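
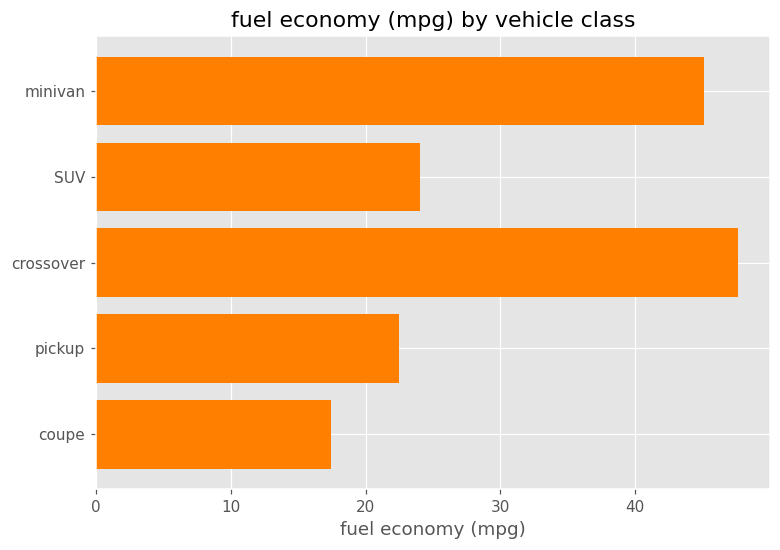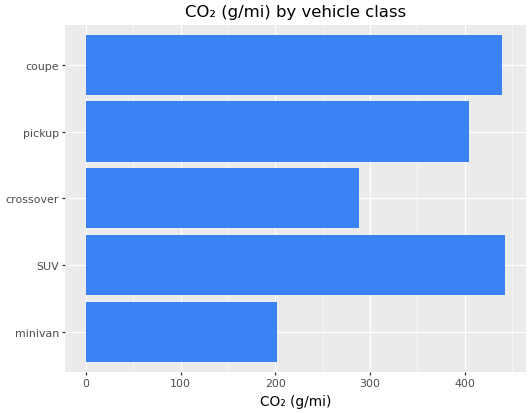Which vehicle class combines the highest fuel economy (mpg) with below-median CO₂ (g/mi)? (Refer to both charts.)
crossover

Chart 2 median CO₂ (g/mi) ≈ 400; below-median vehicle classes: minivan, crossover. Among those, crossover has the highest fuel economy (mpg) (≈ 50).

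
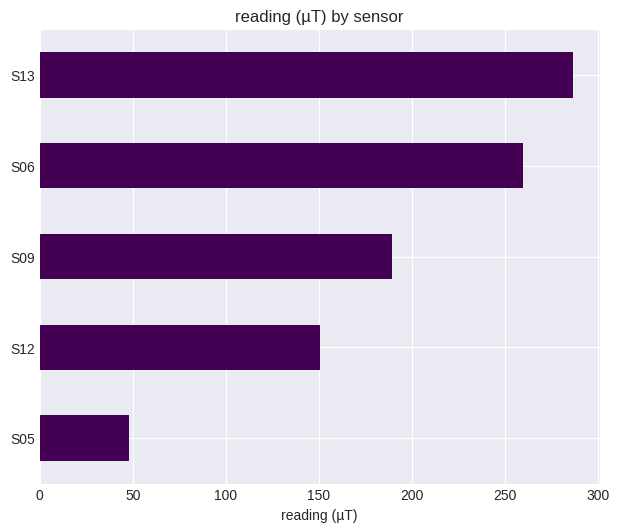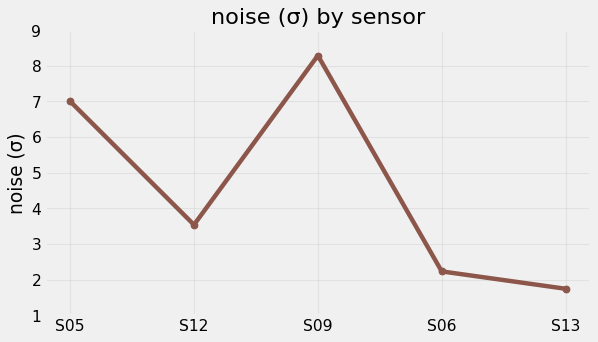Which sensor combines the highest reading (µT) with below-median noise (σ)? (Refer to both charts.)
Chart 2 median noise (σ) ≈ 4; below-median sensors: S06, S13. Among those, S13 has the highest reading (µT) (≈ 300).

S13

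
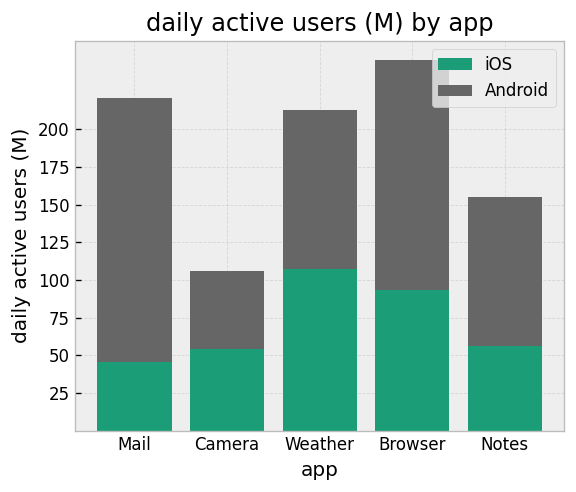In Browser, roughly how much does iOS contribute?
≈ 100

iOS top ≈ 100, bottom ≈ 0; segment ≈ 100.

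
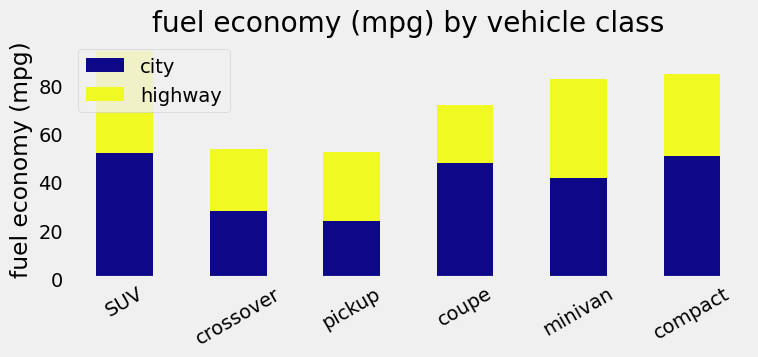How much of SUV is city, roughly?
city top ≈ 50, bottom ≈ 0; segment ≈ 50.

≈ 50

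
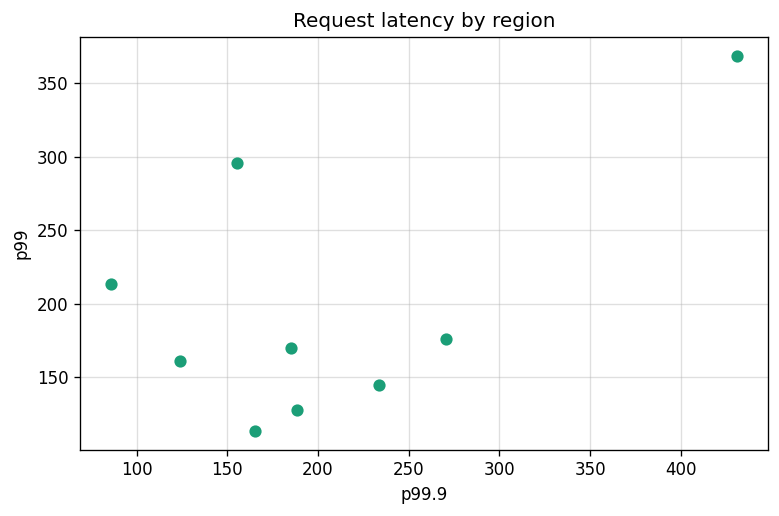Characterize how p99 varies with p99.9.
positive, moderate

Points are positively correlated; moderate (|r| ≈ 0.5).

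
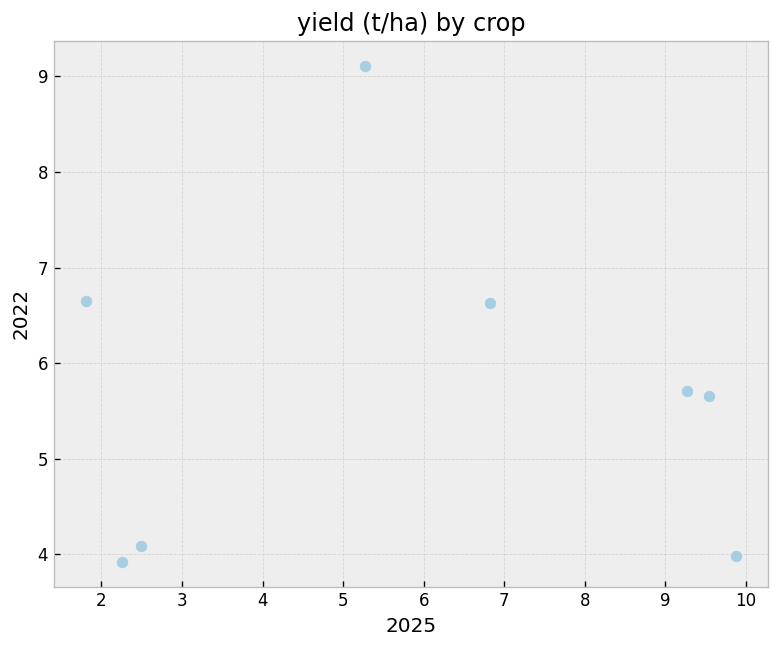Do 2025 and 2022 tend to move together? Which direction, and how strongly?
Points are roughly uncorrelated; weak (|r| ≈ 0.0).

no clear correlation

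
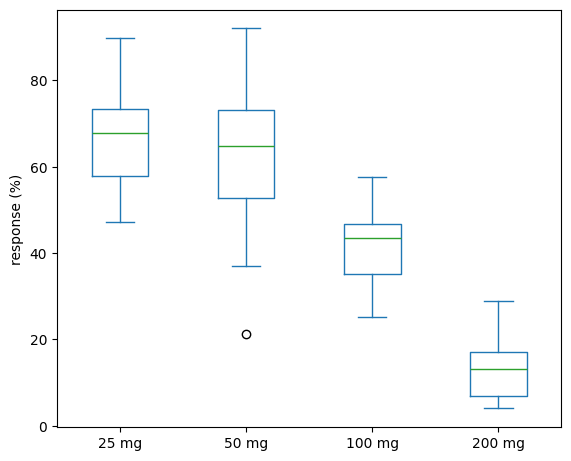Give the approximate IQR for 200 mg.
Q3 ≈ 15, Q1 ≈ 5; IQR ≈ 10.

≈ 10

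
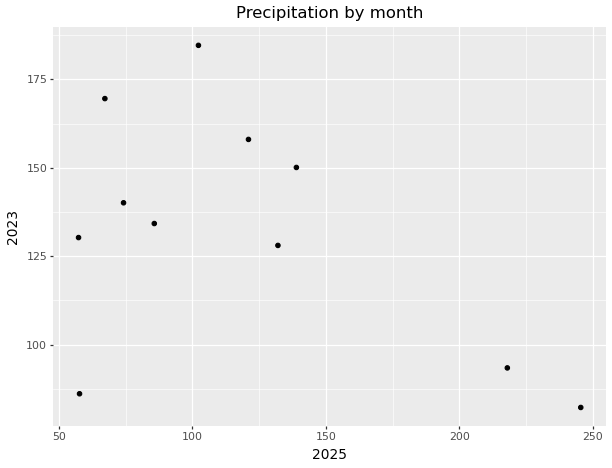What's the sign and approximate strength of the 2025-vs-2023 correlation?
negative, moderate

Points are negatively correlated; moderate (|r| ≈ 0.5).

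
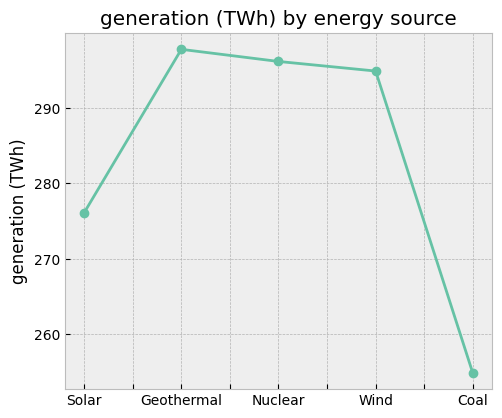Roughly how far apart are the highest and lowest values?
≈ 45

Max Geothermal ≈ 300, min Coal ≈ 255; range ≈ 45.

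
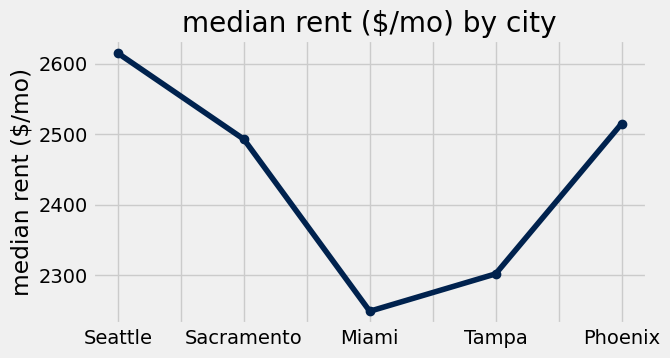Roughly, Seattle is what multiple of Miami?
≈ 1.16×

Seattle ≈ 2600, Miami ≈ 2250; 2600/2250 ≈ 1.16.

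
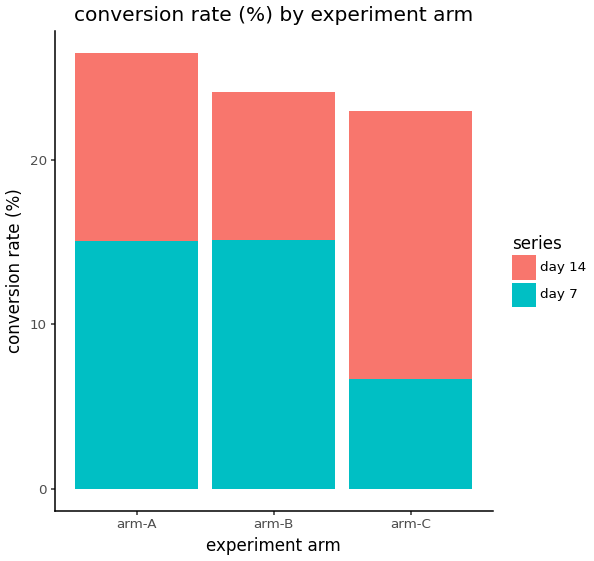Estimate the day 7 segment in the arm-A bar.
≈ 15

day 7 top ≈ 15, bottom ≈ 0; segment ≈ 15.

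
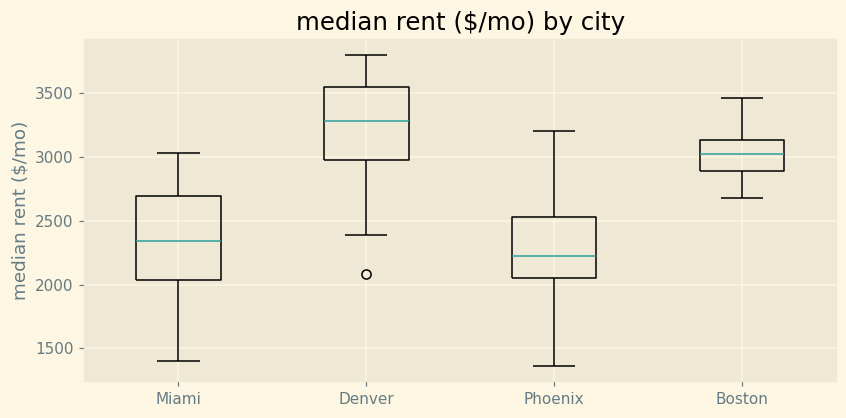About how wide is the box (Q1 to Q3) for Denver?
Q3 ≈ 3600, Q1 ≈ 3000; IQR ≈ 600.

≈ 600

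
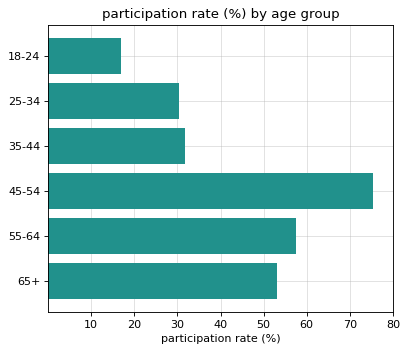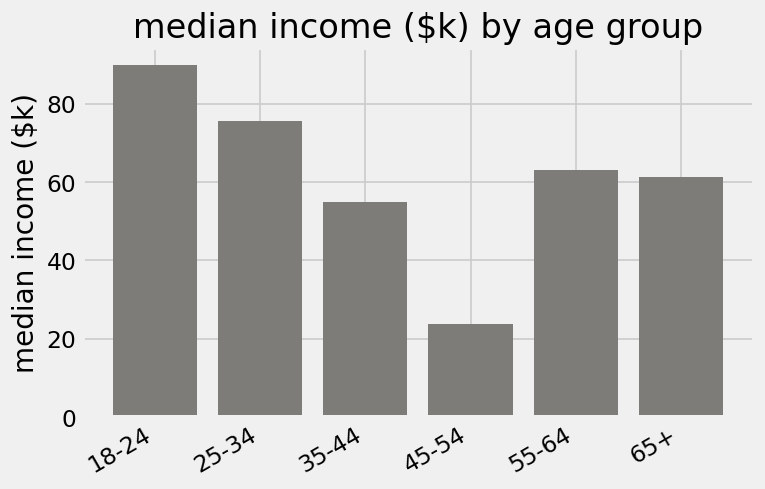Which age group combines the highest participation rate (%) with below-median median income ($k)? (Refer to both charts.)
45-54

Chart 2 median median income ($k) ≈ 60; below-median age groups: 35-44, 45-54, 65+. Among those, 45-54 has the highest participation rate (%) (≈ 80).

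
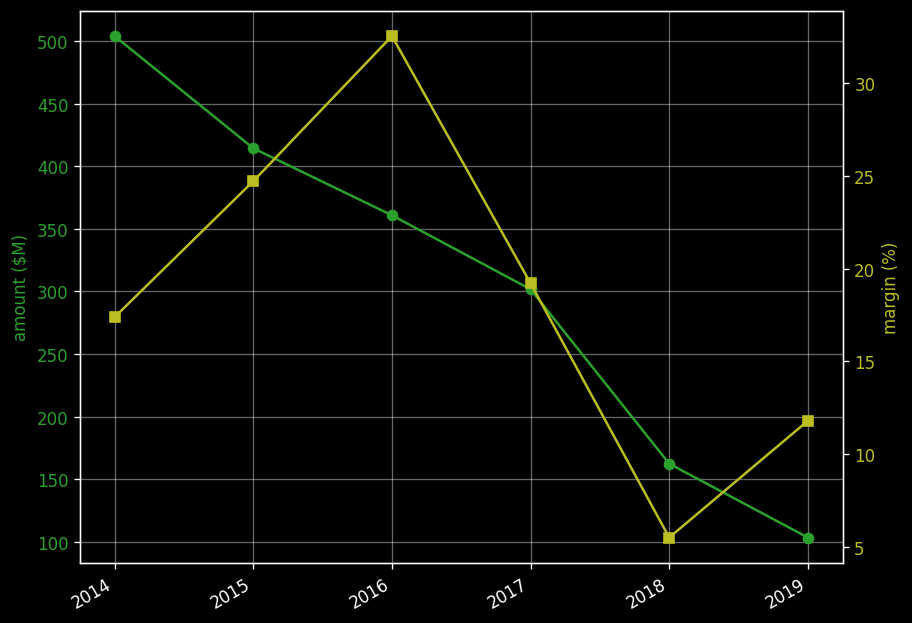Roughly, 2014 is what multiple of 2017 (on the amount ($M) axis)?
2014 ≈ 500, 2017 ≈ 300; 500/300 ≈ 1.67.

≈ 1.67×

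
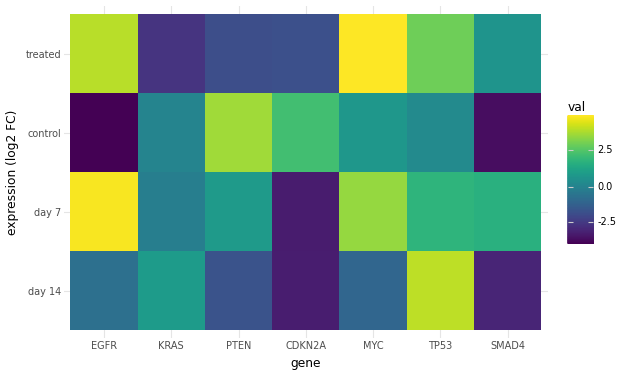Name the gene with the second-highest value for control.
Top 3 for control: PTEN ≈ 4, CDKN2A ≈ 2, MYC ≈ 1.

CDKN2A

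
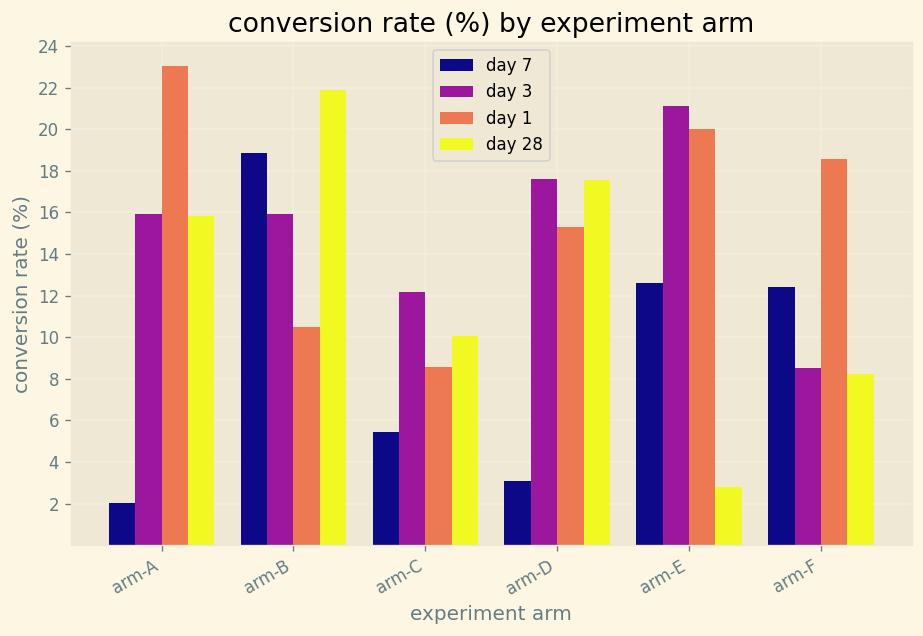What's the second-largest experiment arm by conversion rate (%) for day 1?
arm-E

Top 3 for day 1: arm-A ≈ 24, arm-E ≈ 20, arm-F ≈ 18.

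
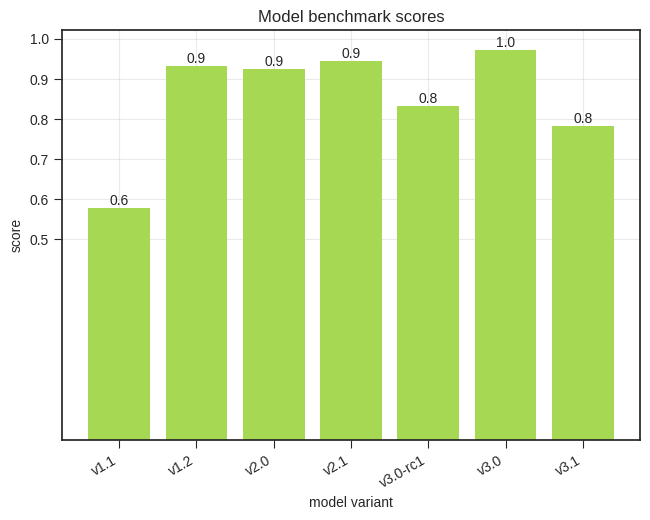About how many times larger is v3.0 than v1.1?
v3.0 ≈ 1.0, v1.1 ≈ 0.6; 1.0/0.6 ≈ 1.67.

≈ 1.67×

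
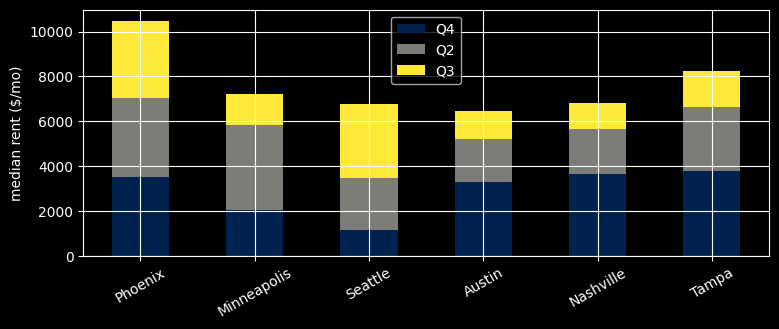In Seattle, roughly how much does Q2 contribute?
≈ 2000

Q2 top ≈ 3000, bottom ≈ 1000; segment ≈ 2000.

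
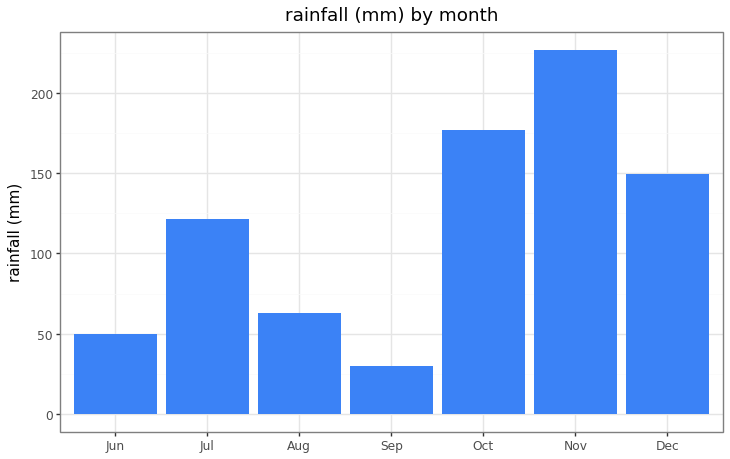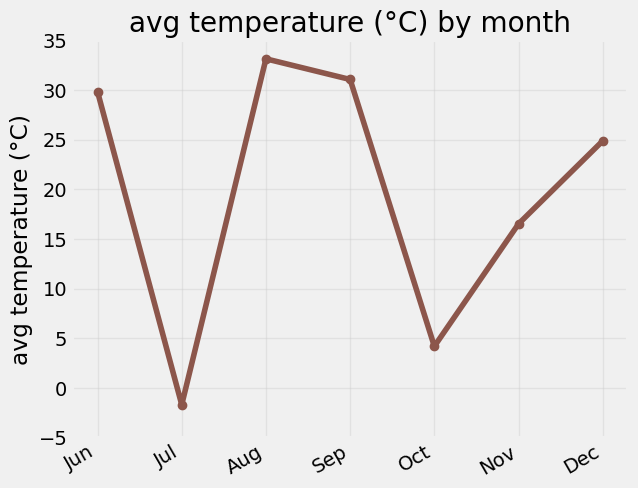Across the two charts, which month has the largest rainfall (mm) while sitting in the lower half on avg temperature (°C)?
Nov

Chart 2 median avg temperature (°C) ≈ 25; below-median months: Jul, Oct, Nov. Among those, Nov has the highest rainfall (mm) (≈ 225).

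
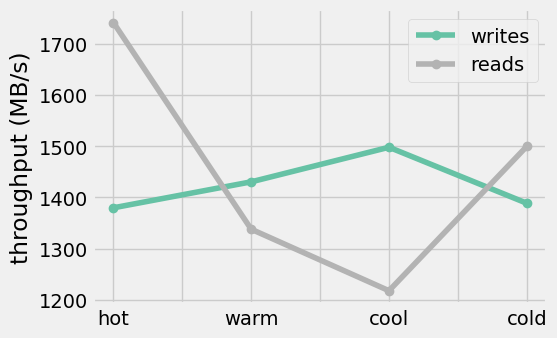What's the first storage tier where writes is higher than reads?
hot: writes ≈ 1400 vs reads ≈ 1750 (not yet); warm: writes ≈ 1450 vs reads ≈ 1350 (first crossover).

warm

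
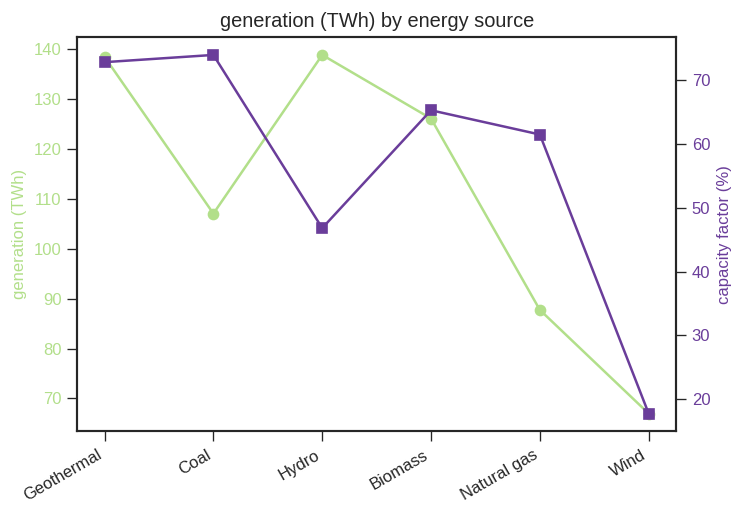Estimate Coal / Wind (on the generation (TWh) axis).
≈ 1.57×

Coal ≈ 110, Wind ≈ 70; 110/70 ≈ 1.57.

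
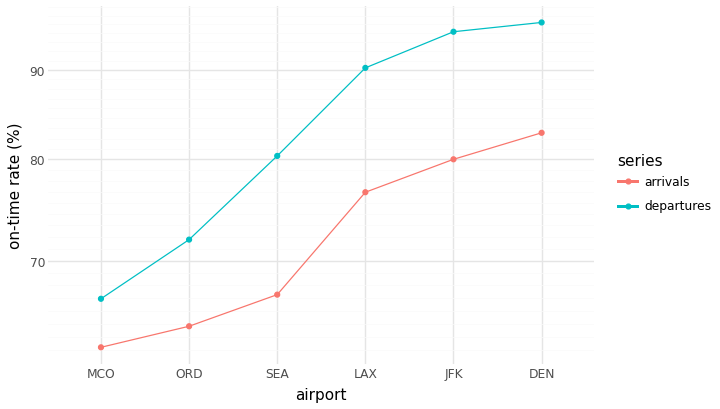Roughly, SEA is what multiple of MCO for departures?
≈ 1.23×

SEA ≈ 80, MCO ≈ 65; 80/65 ≈ 1.23.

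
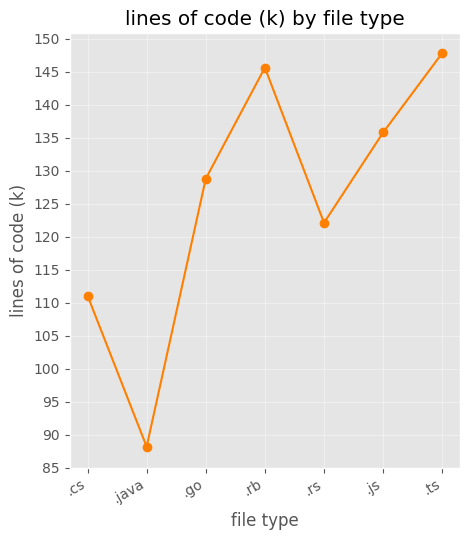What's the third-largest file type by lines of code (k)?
Top 4: .ts ≈ 150, .rb ≈ 145, .js ≈ 135, .go ≈ 130.

.js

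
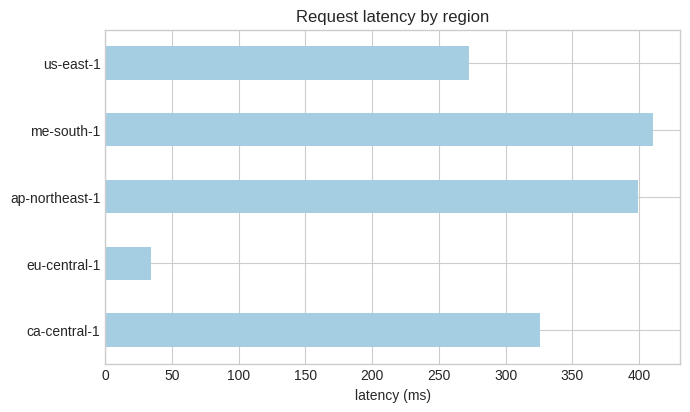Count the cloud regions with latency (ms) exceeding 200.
4

Above 200: ca-central-1, ap-northeast-1, me-south-1, us-east-1.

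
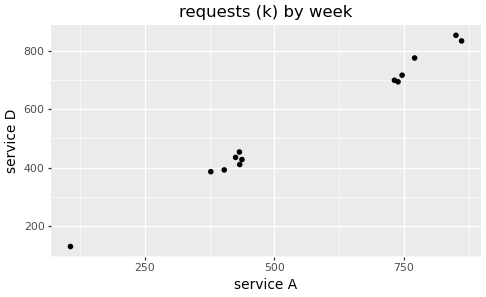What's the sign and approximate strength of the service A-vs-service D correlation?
Points are positively correlated; strong (|r| ≈ 1.0).

positive, strong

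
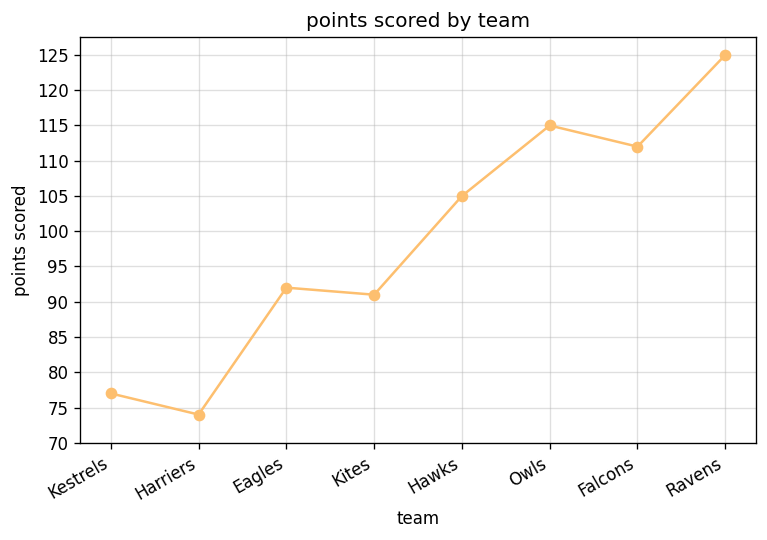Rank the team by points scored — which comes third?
Falcons

Top 4: Ravens ≈ 125, Owls ≈ 115, Falcons ≈ 110, Hawks ≈ 105.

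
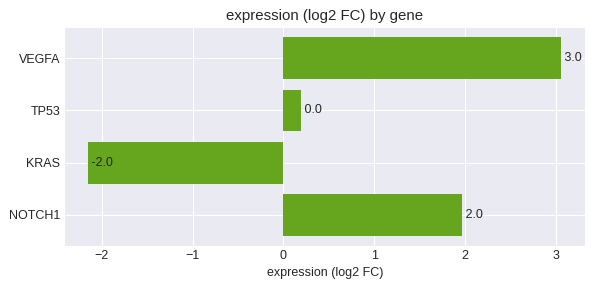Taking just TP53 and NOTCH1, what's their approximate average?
(0.0 + 2.0) / 2 ≈ 1.

≈ 1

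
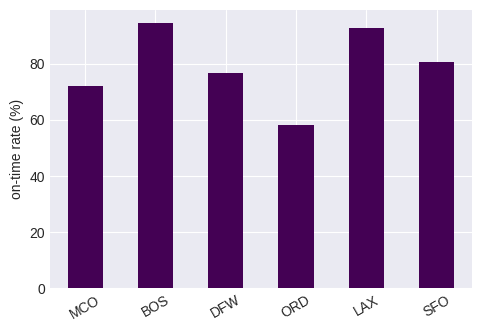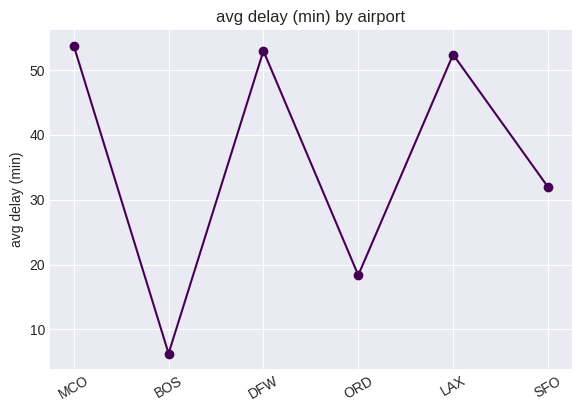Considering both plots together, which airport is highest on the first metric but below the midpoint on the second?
BOS

Chart 2 median avg delay (min) ≈ 40; below-median airports: BOS, ORD, SFO. Among those, BOS has the highest on-time rate (%) (≈ 90).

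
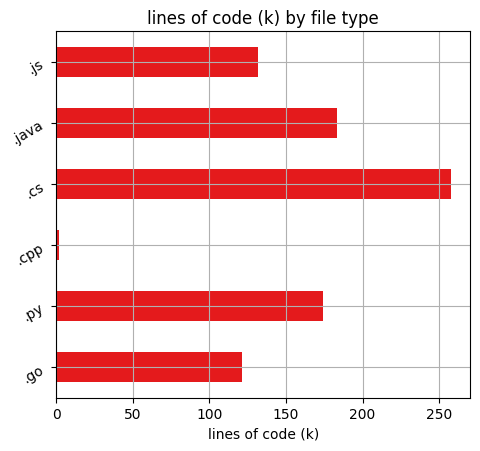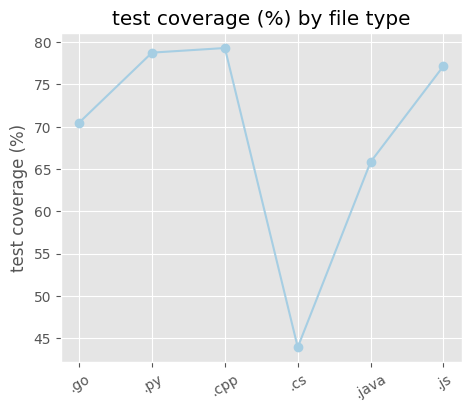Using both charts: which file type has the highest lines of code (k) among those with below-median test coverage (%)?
.cs

Chart 2 median test coverage (%) ≈ 70; below-median file types: .go, .cs, .java. Among those, .cs has the highest lines of code (k) (≈ 250).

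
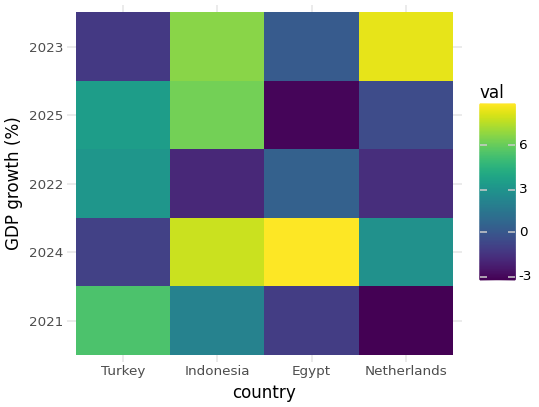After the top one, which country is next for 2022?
Top 3 for 2022: Turkey ≈ 4, Egypt ≈ 0, Netherlands ≈ -2.

Egypt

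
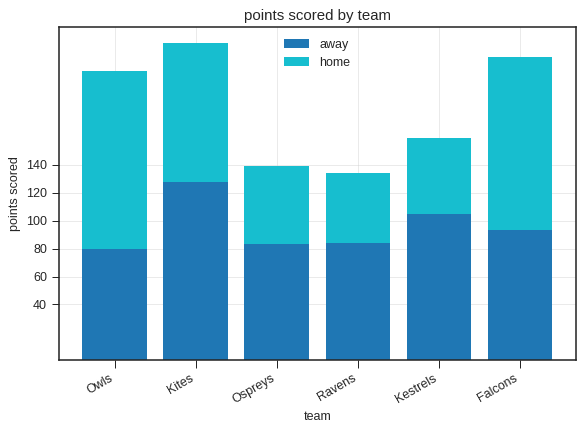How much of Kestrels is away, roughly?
away top ≈ 100, bottom ≈ 0; segment ≈ 100.

≈ 100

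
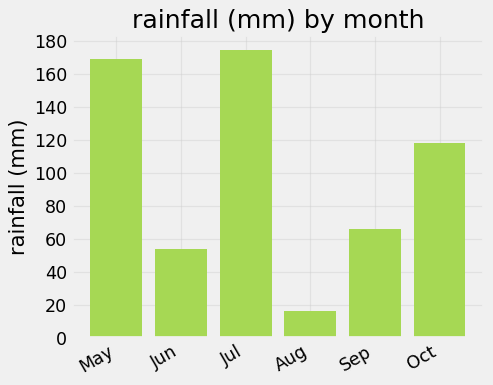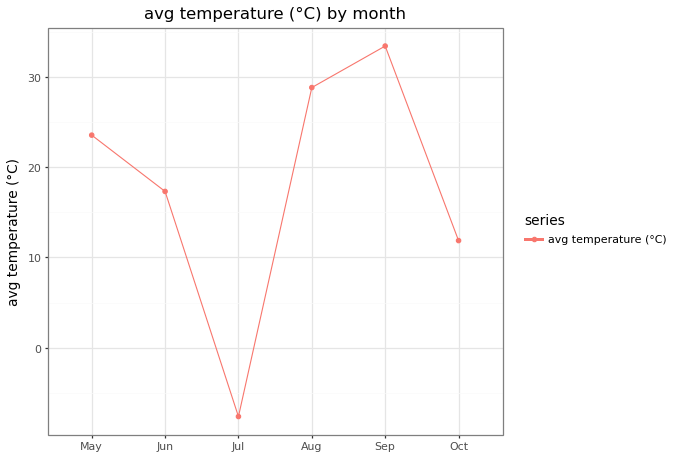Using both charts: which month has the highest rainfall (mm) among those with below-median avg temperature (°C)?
Jul

Chart 2 median avg temperature (°C) ≈ 20; below-median months: Jun, Jul, Oct. Among those, Jul has the highest rainfall (mm) (≈ 180).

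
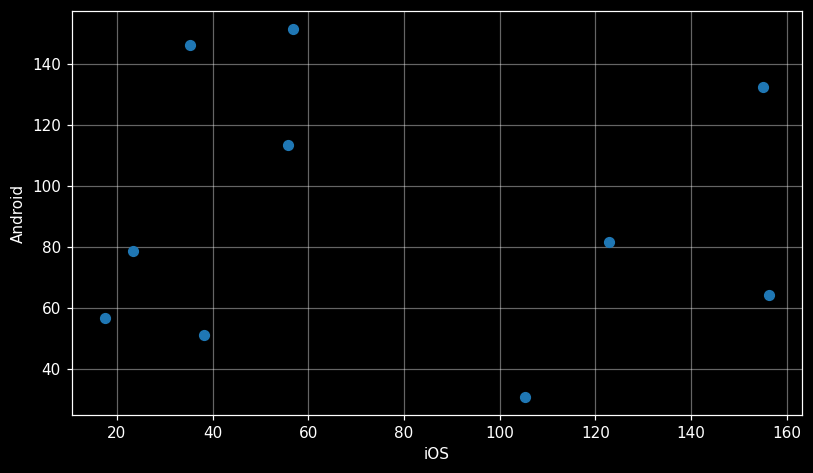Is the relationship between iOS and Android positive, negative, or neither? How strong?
Points are roughly uncorrelated; weak (|r| ≈ 0.0).

no clear correlation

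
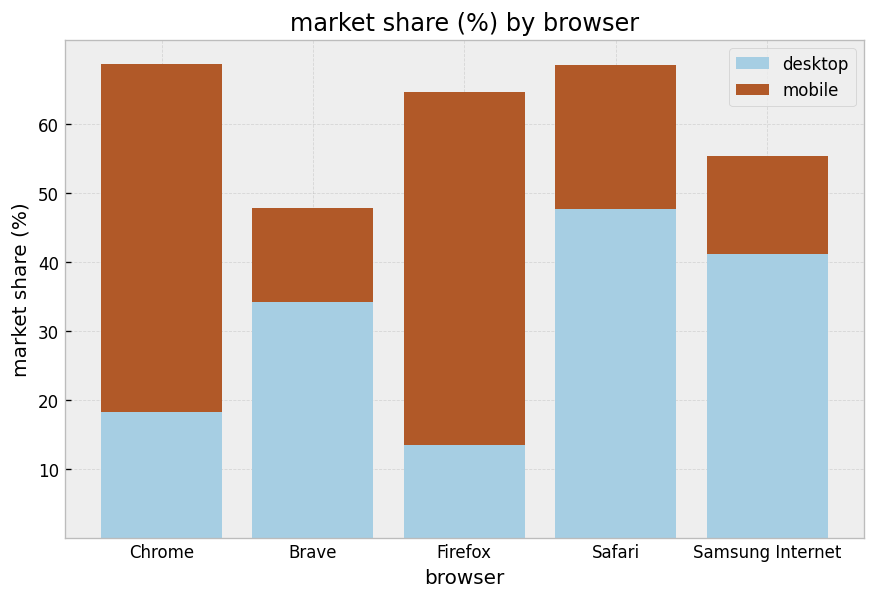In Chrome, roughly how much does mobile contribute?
≈ 50

mobile top ≈ 70, bottom ≈ 20; segment ≈ 50.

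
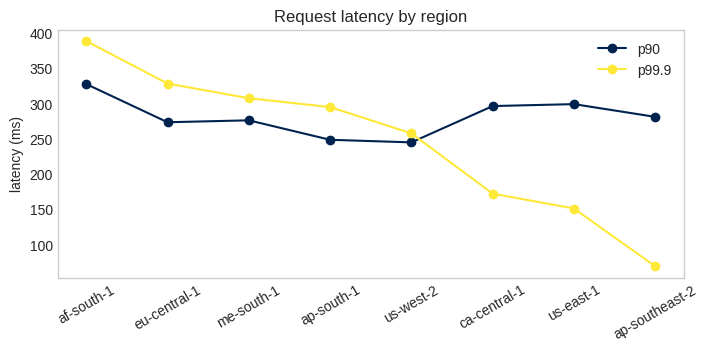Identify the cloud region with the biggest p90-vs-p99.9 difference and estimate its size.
ap-southeast-2, ≈ 250 ms

ap-southeast-2: p90 ≈ 300, p99.9 ≈ 50 → gap ≈ 250. Next-largest (us-east-1) is only ≈ 150.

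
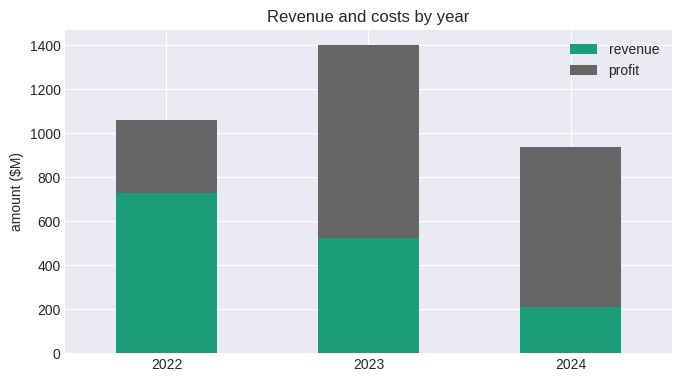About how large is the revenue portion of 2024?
≈ 200

revenue top ≈ 200, bottom ≈ 0; segment ≈ 200.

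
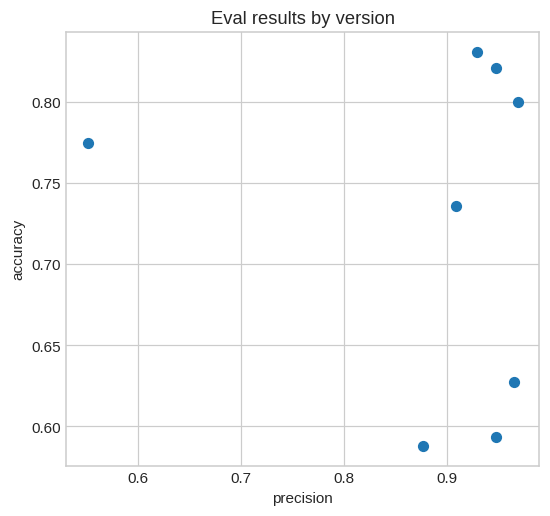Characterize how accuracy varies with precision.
Points are roughly uncorrelated; weak (|r| ≈ 0.1).

no clear correlation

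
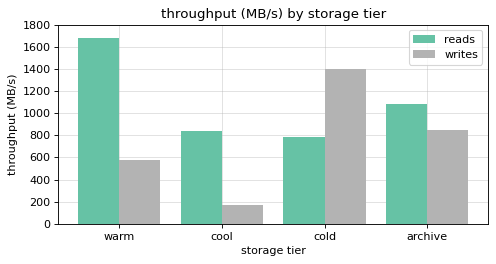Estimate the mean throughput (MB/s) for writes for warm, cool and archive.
(600 + 200 + 800) / 3 ≈ 533.

≈ 533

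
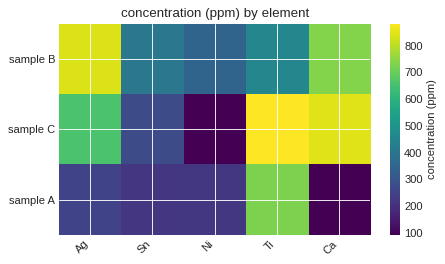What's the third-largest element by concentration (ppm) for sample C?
Top 4 for sample C: Ti ≈ 900, Ca ≈ 800, Ag ≈ 700, Sn ≈ 300.

Ag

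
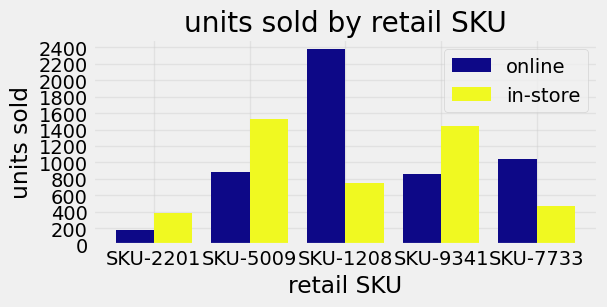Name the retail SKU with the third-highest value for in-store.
SKU-1208

Top 4 for in-store: SKU-5009 ≈ 1600, SKU-9341 ≈ 1400, SKU-1208 ≈ 800, SKU-7733 ≈ 400.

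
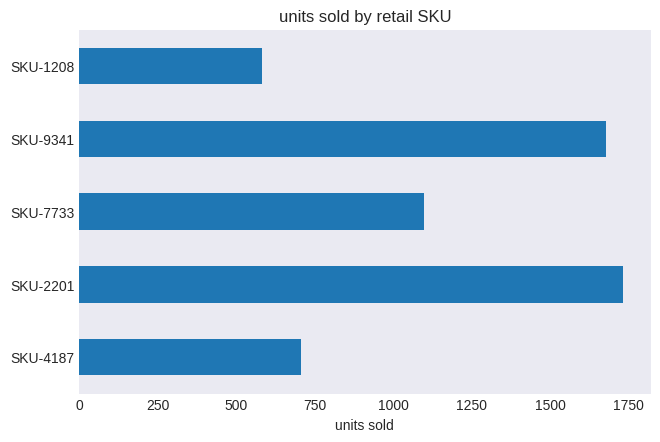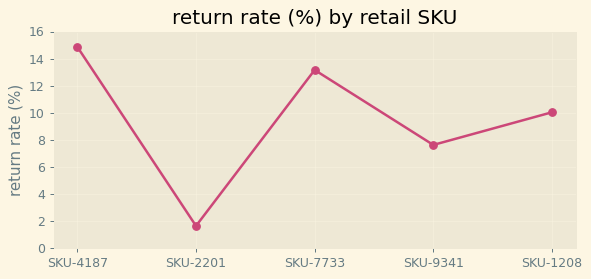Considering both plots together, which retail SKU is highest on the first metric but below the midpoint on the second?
SKU-2201

Chart 2 median return rate (%) ≈ 10; below-median retail SKUs: SKU-2201, SKU-9341. Among those, SKU-2201 has the highest units sold (≈ 1800).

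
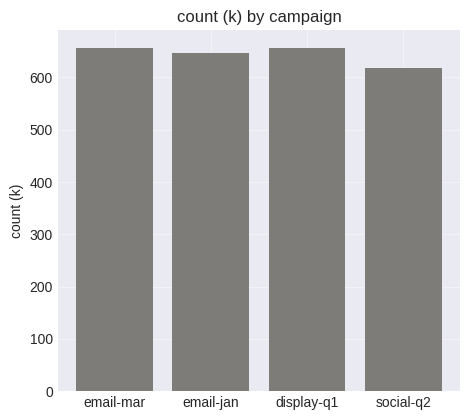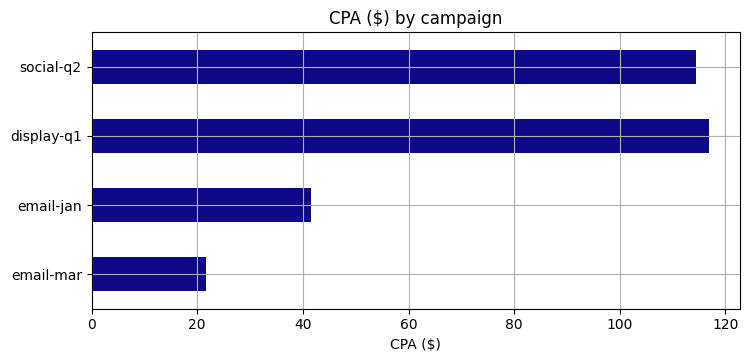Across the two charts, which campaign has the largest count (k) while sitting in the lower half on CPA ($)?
Chart 2 median CPA ($) ≈ 80; below-median campaigns: email-mar, email-jan. Among those, email-mar has the highest count (k) (≈ 700).

email-mar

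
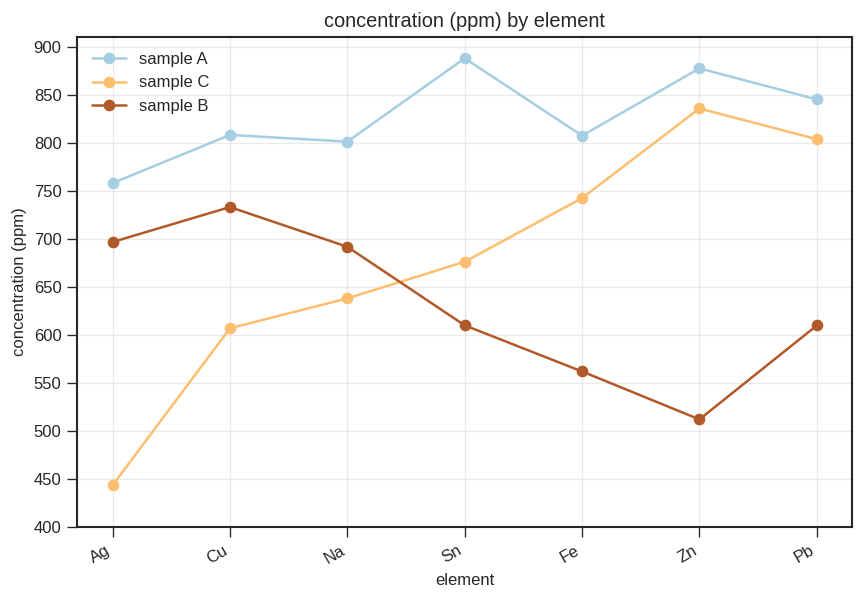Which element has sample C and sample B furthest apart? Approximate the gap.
Zn: sample C ≈ 850, sample B ≈ 500 → gap ≈ 350. Next-largest (Ag) is only ≈ 250.

Zn, ≈ 350 ppm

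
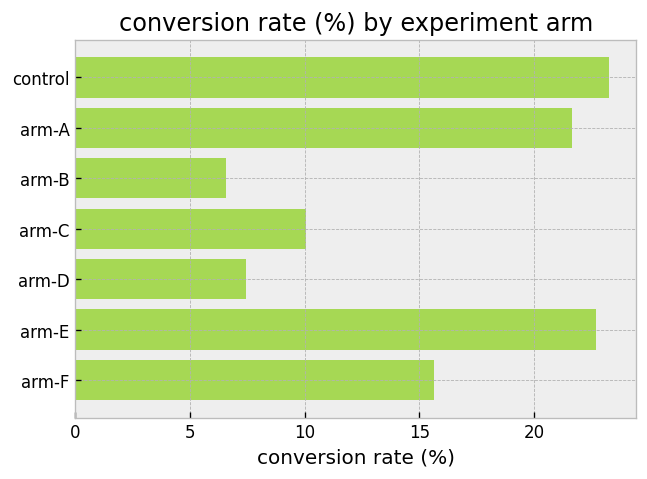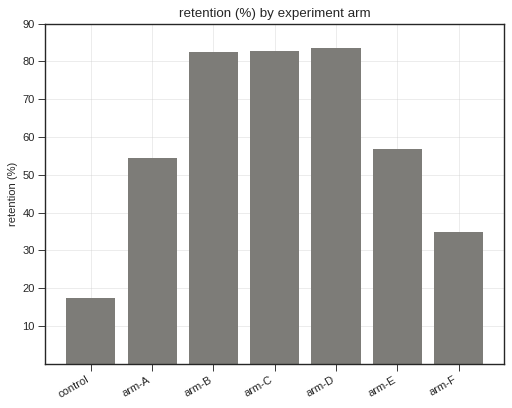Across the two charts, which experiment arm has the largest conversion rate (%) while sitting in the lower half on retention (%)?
control

Chart 2 median retention (%) ≈ 60; below-median experiment arms: control, arm-A, arm-F. Among those, control has the highest conversion rate (%) (≈ 25).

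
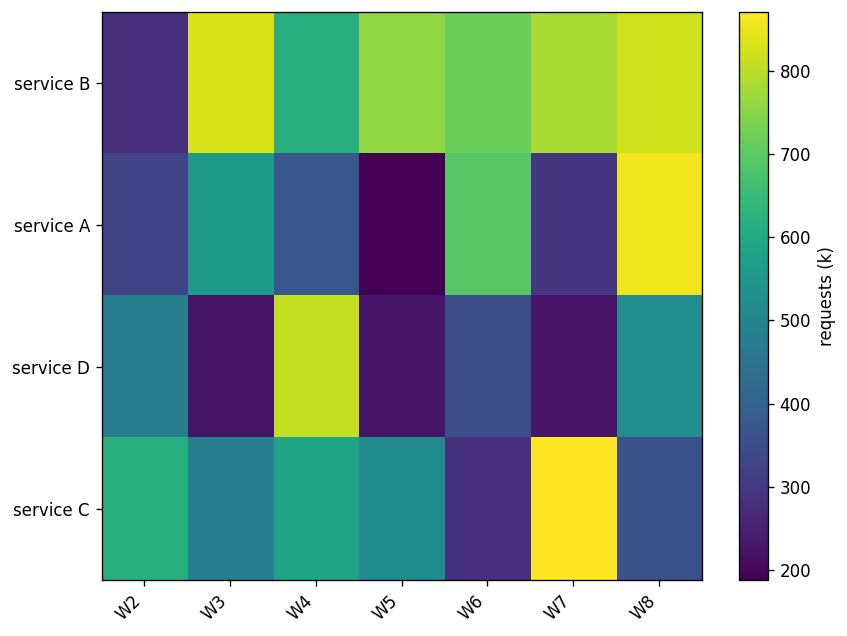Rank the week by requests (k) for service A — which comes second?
W6

Top 3 for service A: W8 ≈ 900, W6 ≈ 700, W3 ≈ 600.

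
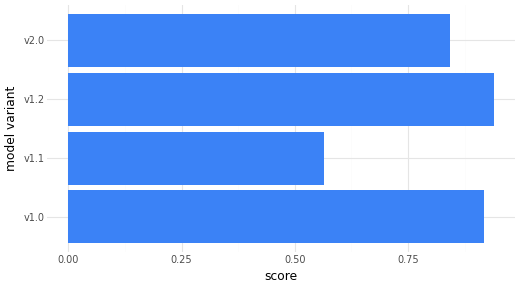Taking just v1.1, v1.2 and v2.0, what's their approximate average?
(0.6 + 0.9 + 0.8) / 3 ≈ 0.77.

≈ 0.77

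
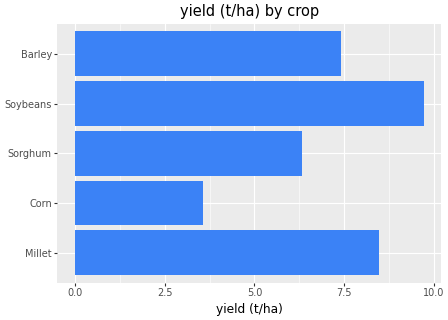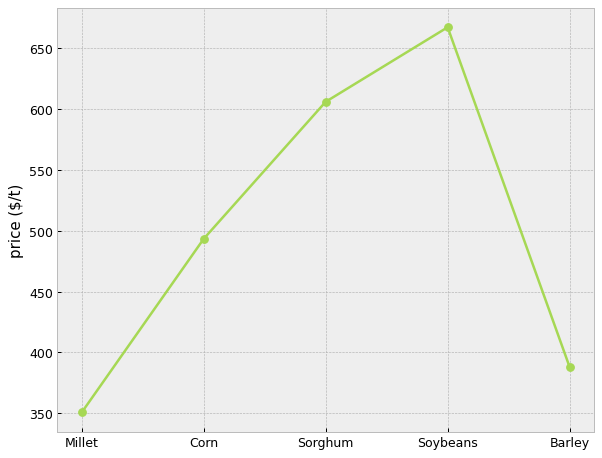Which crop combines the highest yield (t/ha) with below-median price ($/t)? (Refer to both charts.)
Millet

Chart 2 median price ($/t) ≈ 500; below-median crops: Millet, Barley. Among those, Millet has the highest yield (t/ha) (≈ 8).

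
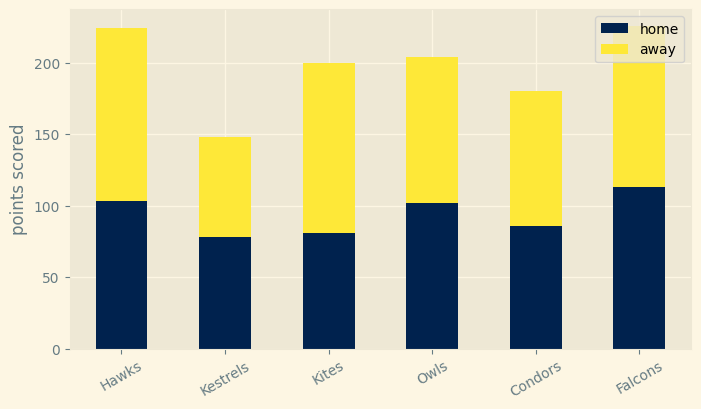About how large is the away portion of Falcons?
≈ 100

away top ≈ 220, bottom ≈ 120; segment ≈ 100.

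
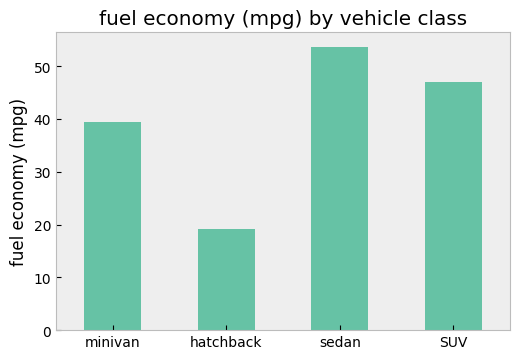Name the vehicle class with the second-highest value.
Top 3: sedan ≈ 55, SUV ≈ 45, minivan ≈ 40.

SUV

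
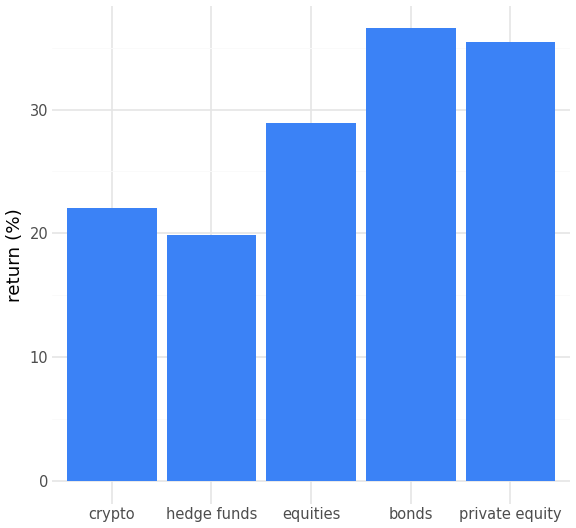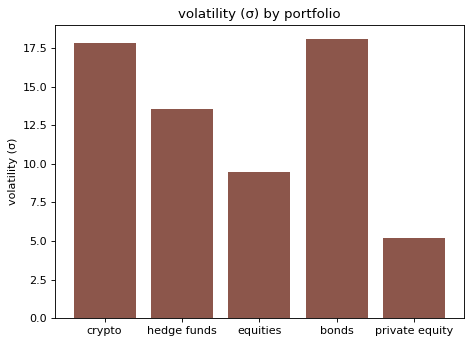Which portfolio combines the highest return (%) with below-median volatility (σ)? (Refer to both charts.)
private equity

Chart 2 median volatility (σ) ≈ 14; below-median portfolios: equities, private equity. Among those, private equity has the highest return (%) (≈ 35).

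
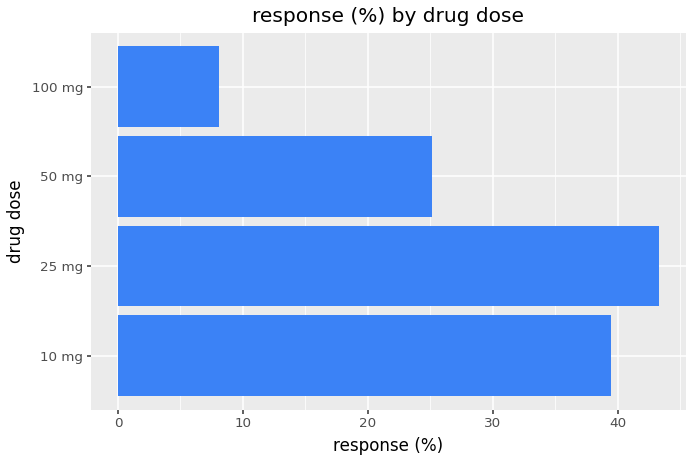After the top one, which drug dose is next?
Top 3: 25 mg ≈ 45, 10 mg ≈ 40, 50 mg ≈ 25.

10 mg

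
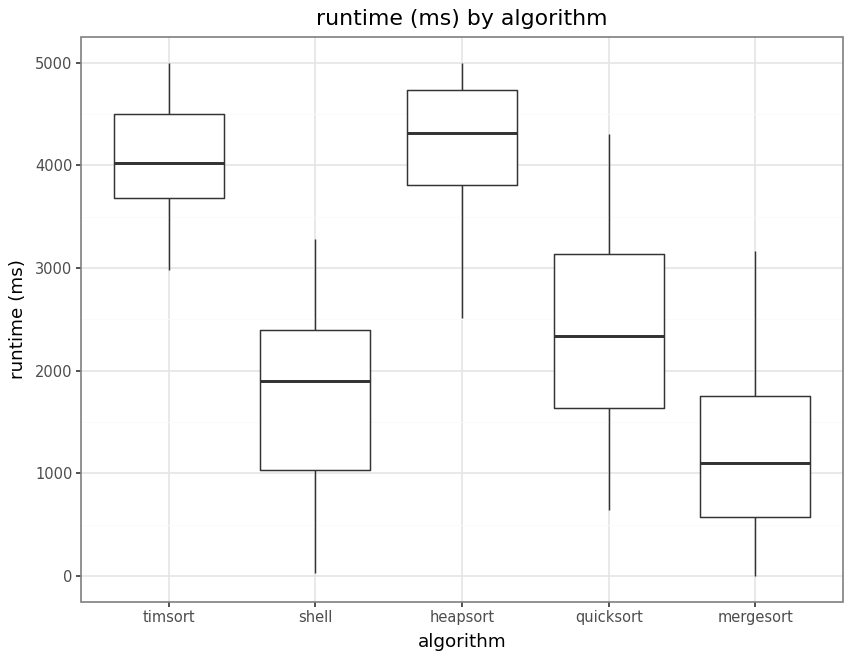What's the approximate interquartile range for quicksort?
≈ 1500

Q3 ≈ 3000, Q1 ≈ 1500; IQR ≈ 1500.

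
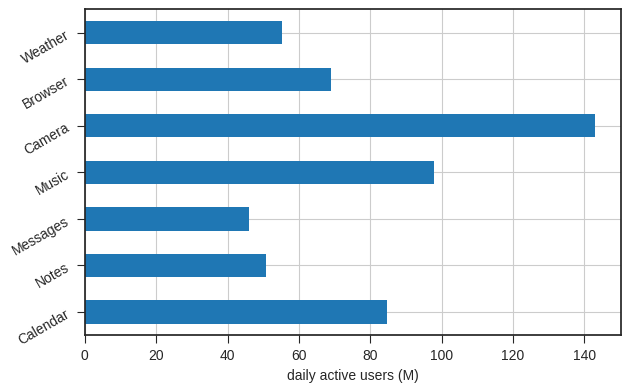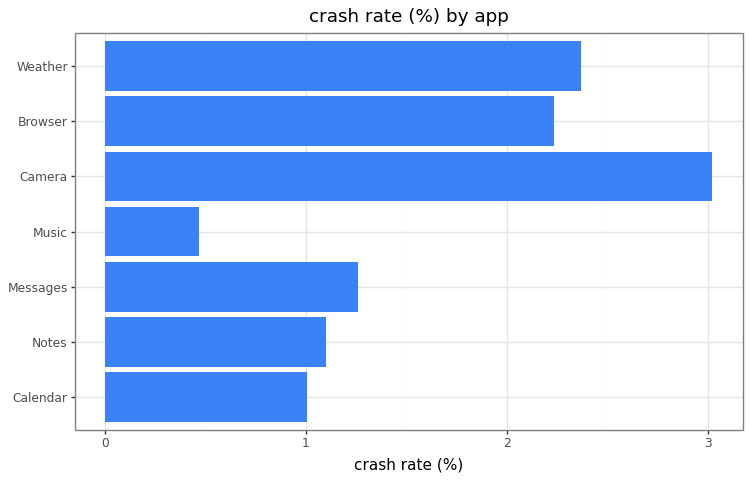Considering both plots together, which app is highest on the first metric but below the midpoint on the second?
Chart 2 median crash rate (%) ≈ 1.5; below-median apps: Calendar, Notes, Music. Among those, Music has the highest daily active users (M) (≈ 100).

Music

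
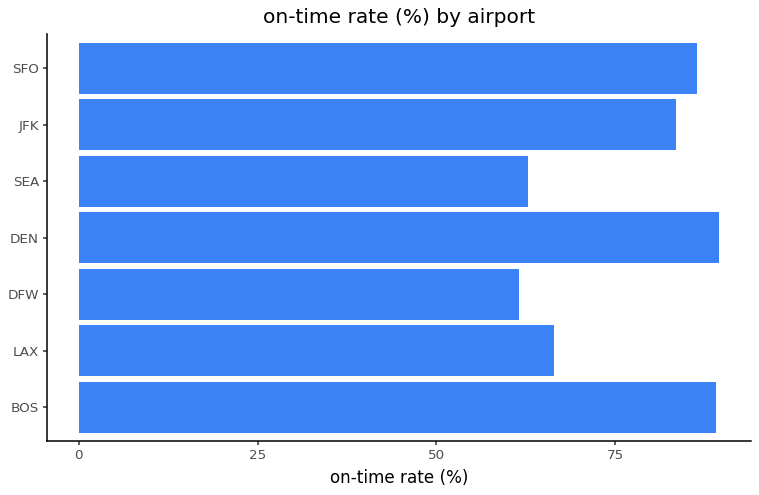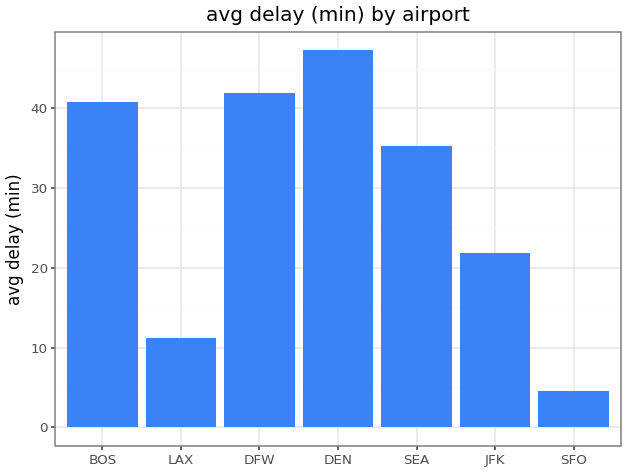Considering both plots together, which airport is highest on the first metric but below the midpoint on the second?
Chart 2 median avg delay (min) ≈ 35; below-median airports: LAX, JFK, SFO. Among those, SFO has the highest on-time rate (%) (≈ 90).

SFO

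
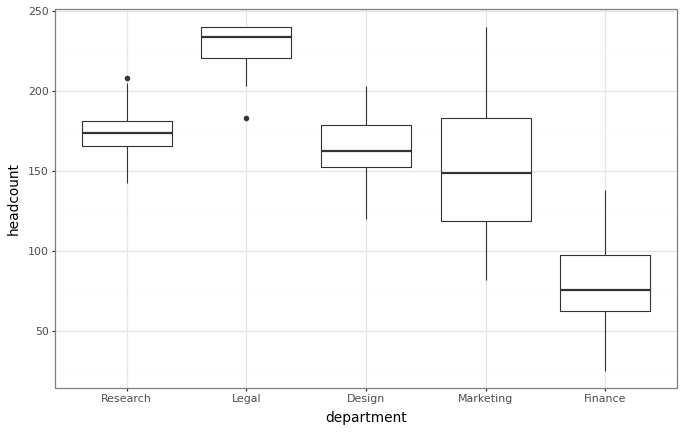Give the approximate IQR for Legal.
Q3 ≈ 240, Q1 ≈ 220; IQR ≈ 20.

≈ 20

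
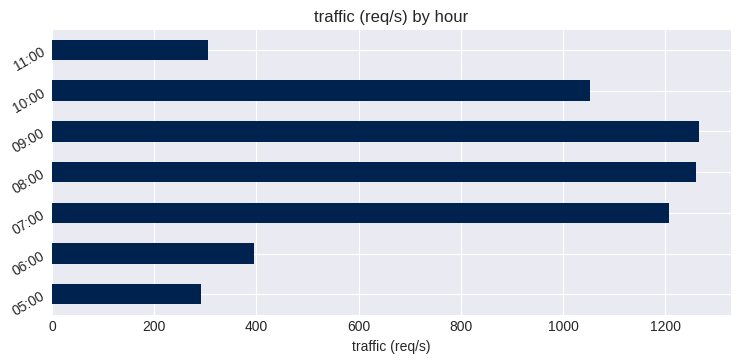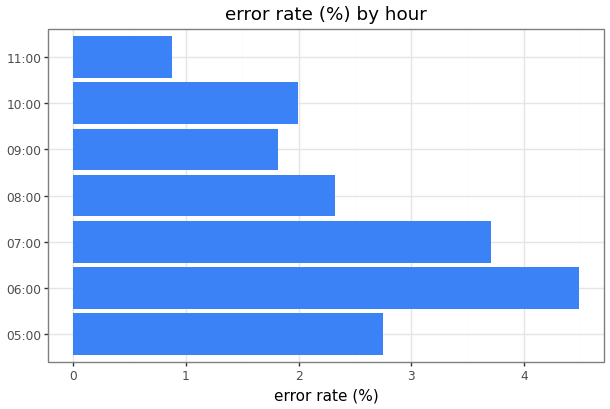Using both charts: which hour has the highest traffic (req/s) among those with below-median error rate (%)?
Chart 2 median error rate (%) ≈ 2.5; below-median hours: 09:00, 10:00, 11:00. Among those, 09:00 has the highest traffic (req/s) (≈ 1200).

09:00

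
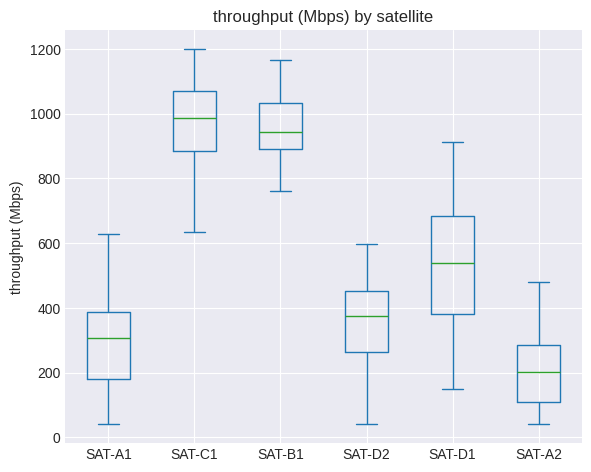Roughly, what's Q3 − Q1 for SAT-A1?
≈ 200

Q3 ≈ 400, Q1 ≈ 200; IQR ≈ 200.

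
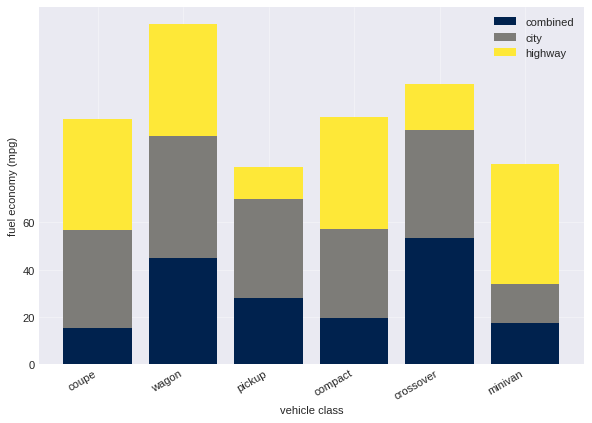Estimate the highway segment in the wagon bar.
highway top ≈ 140, bottom ≈ 100; segment ≈ 40.

≈ 40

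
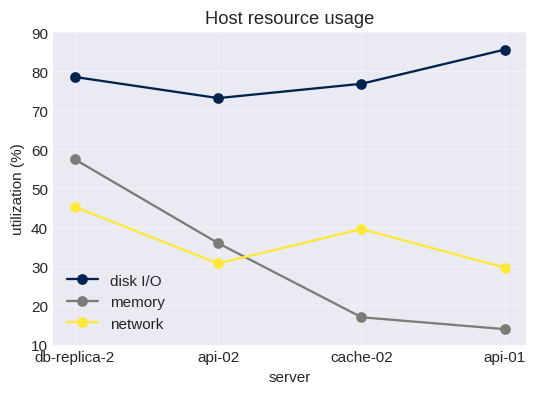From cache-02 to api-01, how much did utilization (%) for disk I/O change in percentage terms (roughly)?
≈ +12.5%

cache-02 ≈ 80, api-01 ≈ 90; (90 − 80) / 80 ≈ +12.5%.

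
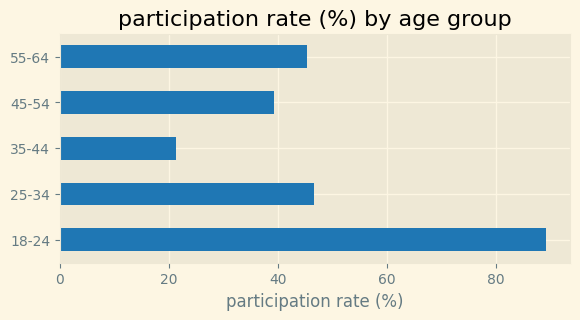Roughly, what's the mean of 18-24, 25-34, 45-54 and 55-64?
≈ 58

(90 + 50 + 40 + 50) / 4 ≈ 58.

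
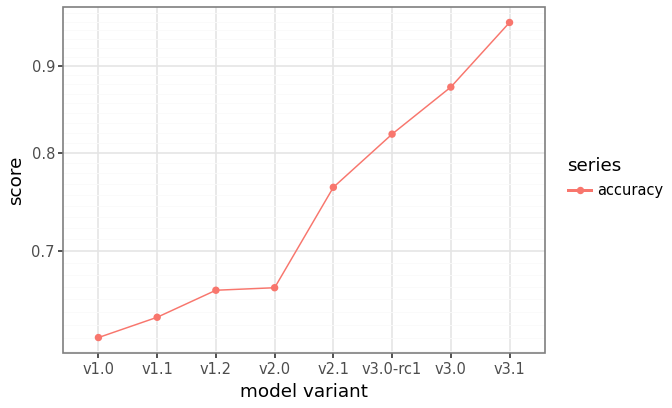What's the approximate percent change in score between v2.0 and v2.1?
≈ +15.4%

v2.0 ≈ 0.65, v2.1 ≈ 0.75; (0.75 − 0.65) / 0.65 ≈ +15.4%.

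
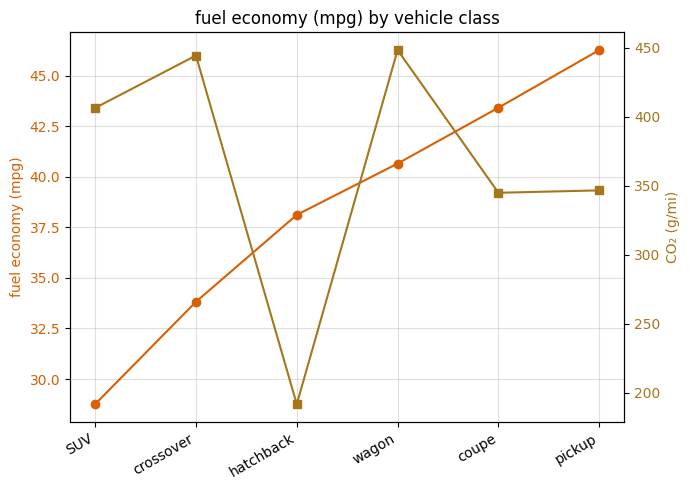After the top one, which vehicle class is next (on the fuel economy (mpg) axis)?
Top 3 (on the fuel economy (mpg) axis): pickup ≈ 46, coupe ≈ 44, wagon ≈ 40.

coupe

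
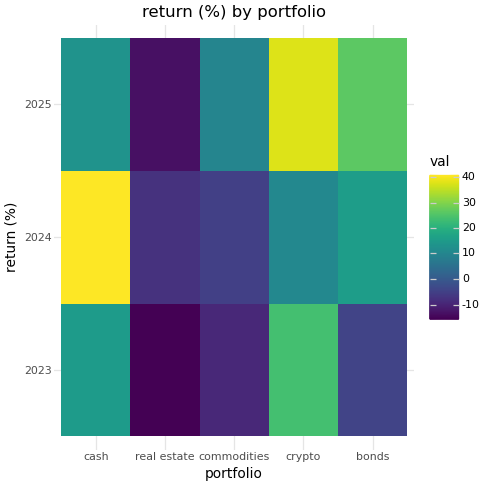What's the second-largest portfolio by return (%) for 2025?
bonds

Top 3 for 2025: crypto ≈ 35, bonds ≈ 25, cash ≈ 15.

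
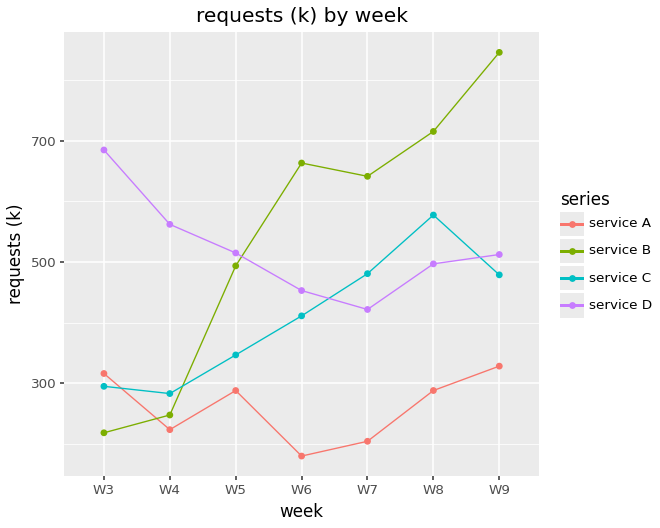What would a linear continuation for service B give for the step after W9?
≈ 900

Last three: 600, 700, 800 → slope ≈ 100/step → next ≈ 900.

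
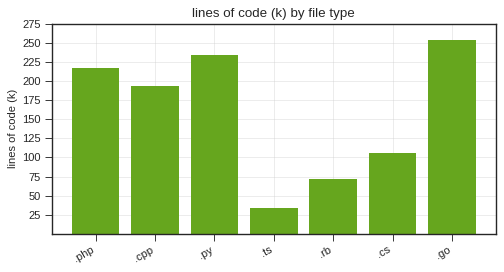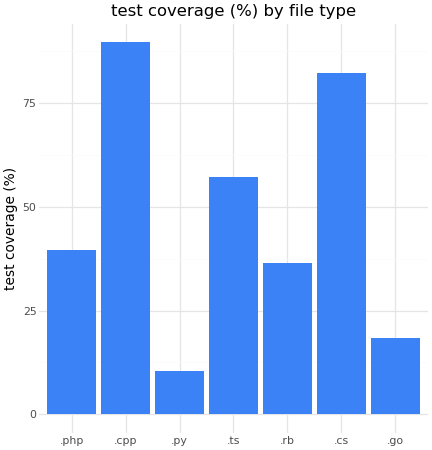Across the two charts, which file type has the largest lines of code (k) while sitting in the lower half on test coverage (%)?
Chart 2 median test coverage (%) ≈ 40; below-median file types: .py, .rb, .go. Among those, .go has the highest lines of code (k) (≈ 250).

.go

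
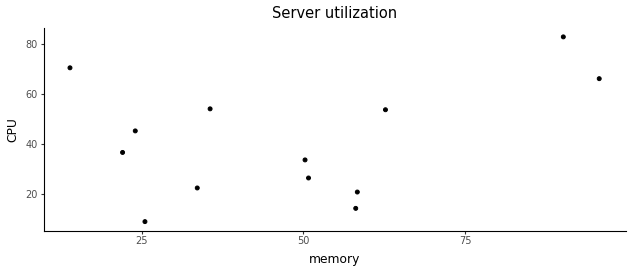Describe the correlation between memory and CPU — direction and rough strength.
Points are positively correlated; weak (|r| ≈ 0.3).

positive, weak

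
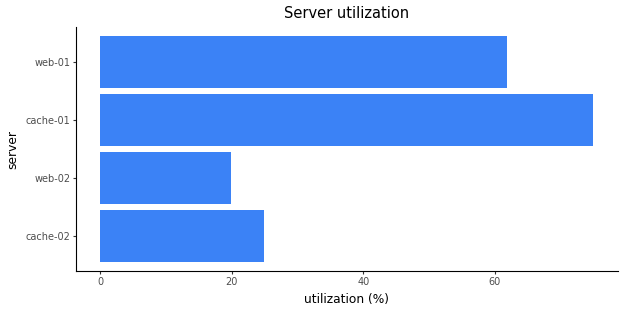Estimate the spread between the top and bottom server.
Max cache-01 ≈ 70, min web-02 ≈ 20; range ≈ 50.

≈ 50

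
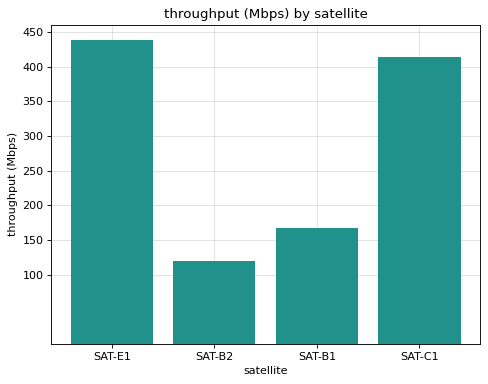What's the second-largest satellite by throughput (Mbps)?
Top 3: SAT-E1 ≈ 450, SAT-C1 ≈ 400, SAT-B1 ≈ 150.

SAT-C1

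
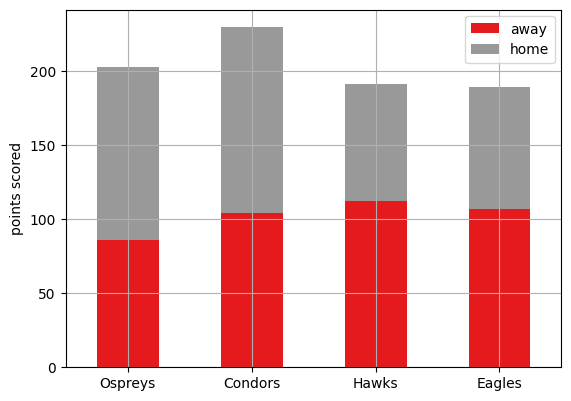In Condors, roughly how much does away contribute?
away top ≈ 100, bottom ≈ 0; segment ≈ 100.

≈ 100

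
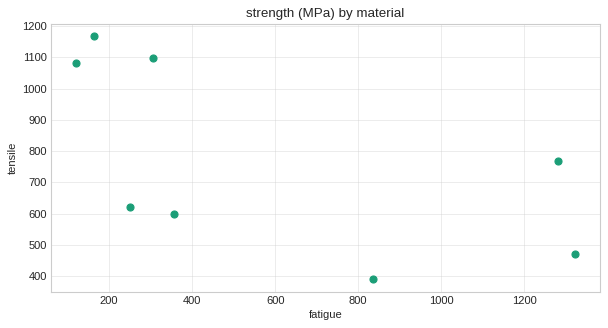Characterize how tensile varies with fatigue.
negative, moderate

Points are negatively correlated; moderate (|r| ≈ 0.6).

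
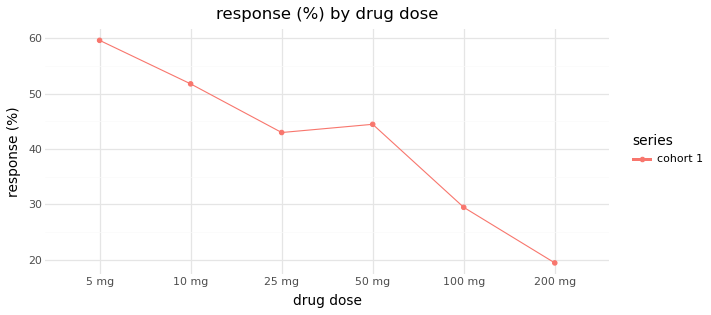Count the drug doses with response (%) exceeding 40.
4

Above 40: 5 mg, 10 mg, 25 mg, 50 mg.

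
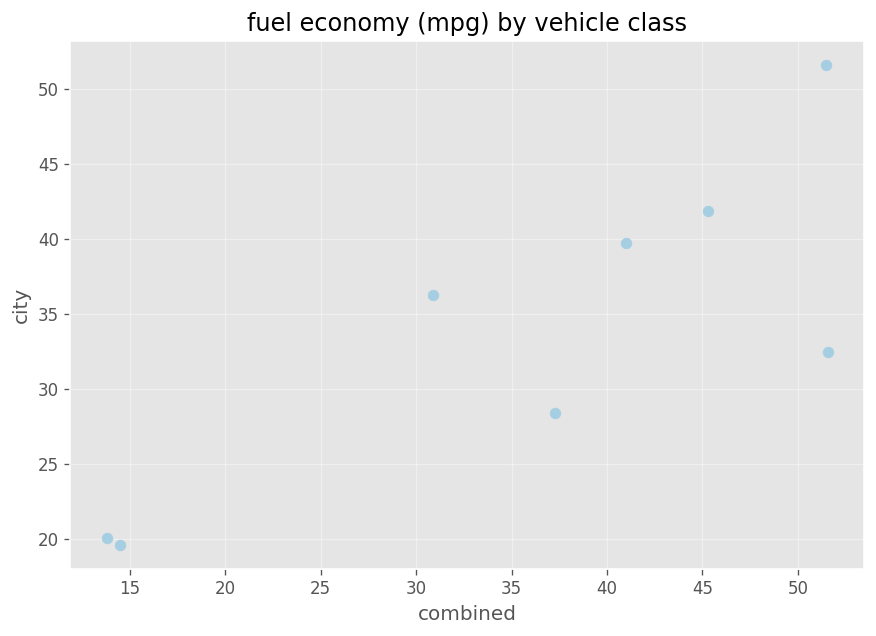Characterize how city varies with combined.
Points are positively correlated; strong (|r| ≈ 0.8).

positive, strong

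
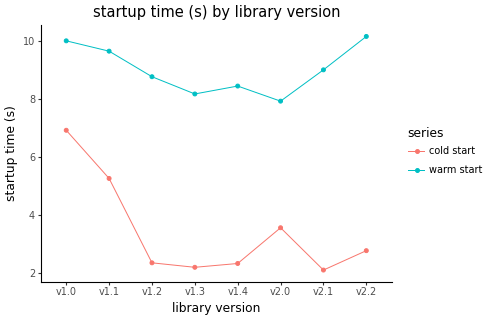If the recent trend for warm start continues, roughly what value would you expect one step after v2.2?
Last three: 8, 9, 10 → slope ≈ 1/step → next ≈ 11.

≈ 11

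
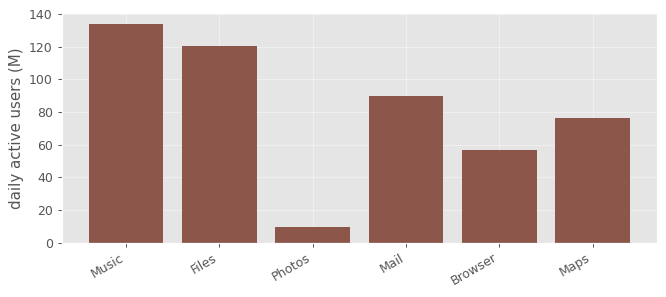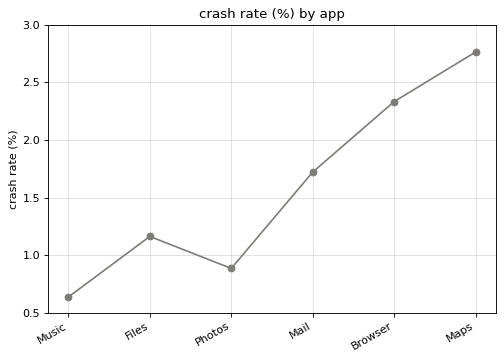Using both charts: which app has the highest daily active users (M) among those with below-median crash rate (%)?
Chart 2 median crash rate (%) ≈ 1.5; below-median apps: Music, Files, Photos. Among those, Music has the highest daily active users (M) (≈ 140).

Music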